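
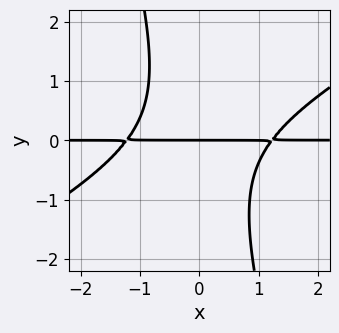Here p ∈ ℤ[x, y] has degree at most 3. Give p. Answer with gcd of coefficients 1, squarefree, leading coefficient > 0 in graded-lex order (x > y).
deg p = 3. The shape is more complex than any degree-2 curve.
From the visible intercepts: the visible x-axis segment lies entirely on the curve; one y-axis crossing is at y = 0.
The integer polynomial consistent with all of this is the stated p.

2*x^2*y - 3*x*y^2 - y^3 - 3*y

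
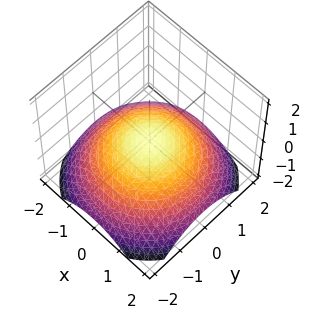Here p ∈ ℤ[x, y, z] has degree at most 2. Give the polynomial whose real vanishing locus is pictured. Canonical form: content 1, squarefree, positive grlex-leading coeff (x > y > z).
x^2 + y^2 + 3*z

1. The degree is 2 — a single bowl opening along one axis; a quadric.
2. Symmetries: rotational symmetry about the z-axis ⇒ p depends on x, y only through x² + y².
3. Reading off the gridlines: it crosses the x-axis at the gridline x = 0; one z-axis crossing is at z = 0; it meets the y-axis at y = 0 (among the integer gridlines); a circular section at z = -1 has radius between 1 and 2.
4. Assembling these constraints gives the stated polynomial.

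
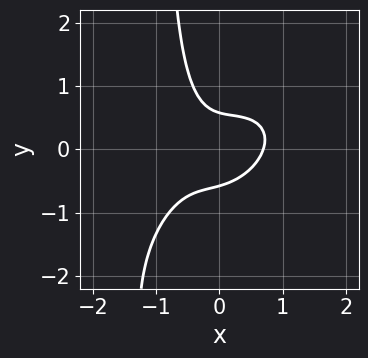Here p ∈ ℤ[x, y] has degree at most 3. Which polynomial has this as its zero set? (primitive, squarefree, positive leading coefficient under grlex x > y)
3*x^3 - 3*x^2*y + 3*x*y^2 + 3*y^2 - 1

1. Degree: a generic line meets the curve in up to 3 points, so deg p = 3.
2. Matching integer coefficients to the picture gives p.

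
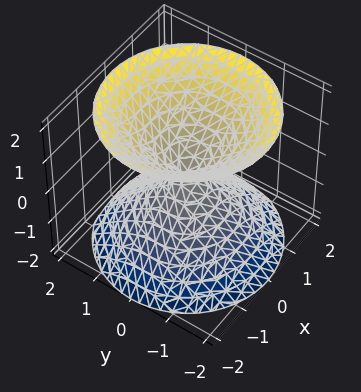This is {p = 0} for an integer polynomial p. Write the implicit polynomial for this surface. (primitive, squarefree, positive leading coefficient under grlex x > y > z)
x^2 + y^2 - z^2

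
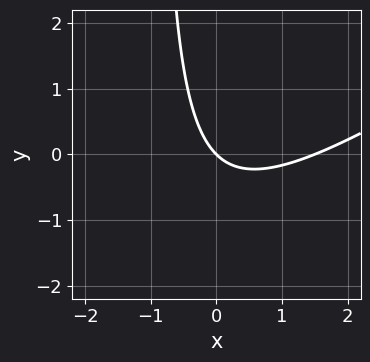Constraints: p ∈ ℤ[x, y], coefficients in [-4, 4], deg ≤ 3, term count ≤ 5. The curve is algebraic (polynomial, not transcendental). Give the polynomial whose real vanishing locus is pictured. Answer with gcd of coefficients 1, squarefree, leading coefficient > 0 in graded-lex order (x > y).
2*x^2 - 3*x*y - 3*x - 3*y

(a) Degree: a generic line meets the curve in up to 2 points, so deg p = 2.
(b) From the visible intercepts: one y-axis crossing is at y = 0; one x-axis crossing is at x = 0.
(c) Fitting integer coefficients to these (and the overall shape) gives p.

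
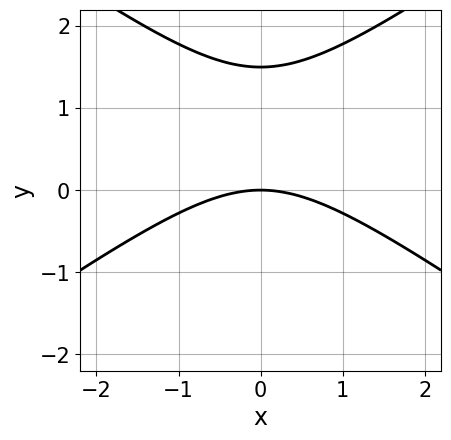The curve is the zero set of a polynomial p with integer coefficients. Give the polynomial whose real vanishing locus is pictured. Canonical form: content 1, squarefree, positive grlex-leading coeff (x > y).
x^2 - 2*y^2 + 3*y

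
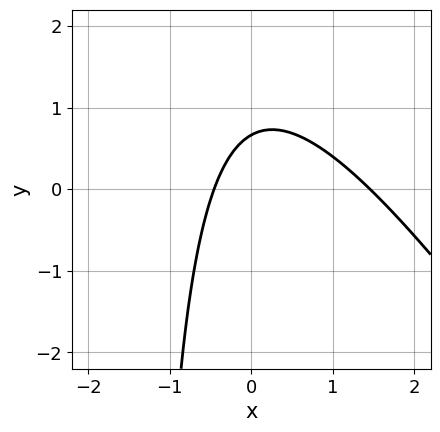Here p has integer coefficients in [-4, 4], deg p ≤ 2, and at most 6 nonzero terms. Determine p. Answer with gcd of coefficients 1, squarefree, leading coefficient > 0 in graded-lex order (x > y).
3*x^2 + 2*x*y - 3*x + 3*y - 2

1. deg p = 2.
2. Putting this together gives p.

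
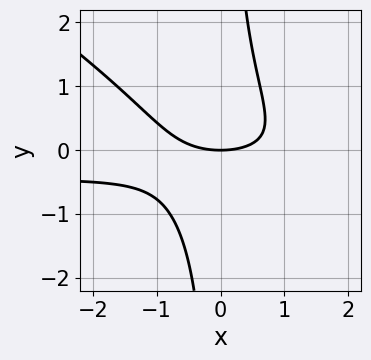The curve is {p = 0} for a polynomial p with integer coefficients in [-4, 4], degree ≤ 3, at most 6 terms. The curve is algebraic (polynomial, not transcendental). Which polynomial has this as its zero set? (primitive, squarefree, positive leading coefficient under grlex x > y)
1. Degree: no degree-2 curve has this shape, so deg p = 3.
2. Against the integer gridlines: one y-axis crossing is at y = 0; it crosses the x-axis at the gridline x = 0.
3. The integer polynomial consistent with all of this is the stated p.

2*x^2*y + 3*x*y^2 + x^2 - 3*y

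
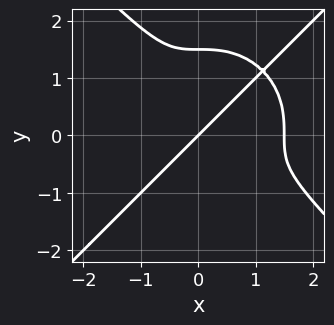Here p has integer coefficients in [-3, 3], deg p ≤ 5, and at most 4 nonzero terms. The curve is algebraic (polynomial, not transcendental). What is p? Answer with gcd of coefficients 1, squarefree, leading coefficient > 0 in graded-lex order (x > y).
deg p = 4.
Against the integer gridlines: it meets the y-axis at y = 0 (among the integer gridlines); it meets the x-axis at x = 0 (among the integer gridlines).
Fitting integer coefficients to these (and the overall shape) gives p.

2*x^4 - 2*y^4 - 3*x^3 + 3*y^3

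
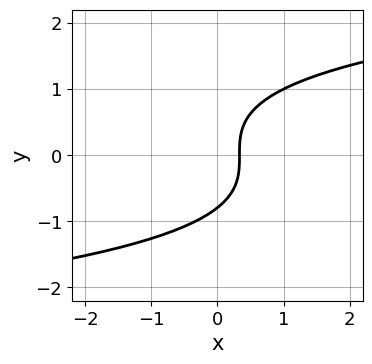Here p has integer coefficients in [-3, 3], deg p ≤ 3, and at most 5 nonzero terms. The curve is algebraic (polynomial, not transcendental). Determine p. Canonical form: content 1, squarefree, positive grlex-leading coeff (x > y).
2*y^3 - 3*x + 1

(a) Degree: no degree-2 curve has this shape, so deg p = 3.
(b) The integer polynomial consistent with all of this is the stated p.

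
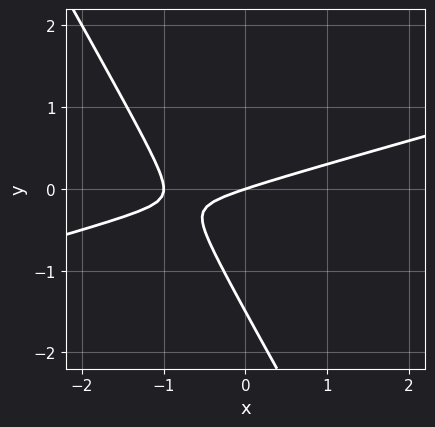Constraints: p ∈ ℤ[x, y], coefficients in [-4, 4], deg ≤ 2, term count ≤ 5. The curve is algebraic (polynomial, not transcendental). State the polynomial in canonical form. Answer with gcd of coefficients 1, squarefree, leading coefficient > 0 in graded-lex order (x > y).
x^2 - 3*x*y - 2*y^2 + x - 3*y

1. Degree: no degree-1 curve has this shape, so deg p = 2.
2. Observable constraints: it crosses the y-axis at the gridline y = 0; the x-axis gridline crossings are at x ∈ {-1, 0}.
3. Together with the visible shape, these determine p as stated.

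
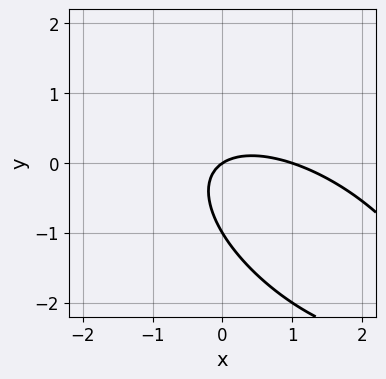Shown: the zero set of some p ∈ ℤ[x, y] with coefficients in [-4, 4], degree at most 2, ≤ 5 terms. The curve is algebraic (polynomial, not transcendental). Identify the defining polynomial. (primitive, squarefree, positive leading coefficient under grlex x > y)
1. deg p = 2. The shape is more complex than any degree-1 curve.
2. Observable constraints: among the integer gridlines, it crosses the x-axis at x ∈ {0, 1}; among the integer gridlines, it crosses the y-axis at y ∈ {-1, 0}.
3. Assembling these constraints gives the stated polynomial.

2*x^2 + 3*x*y + 3*y^2 - 2*x + 3*y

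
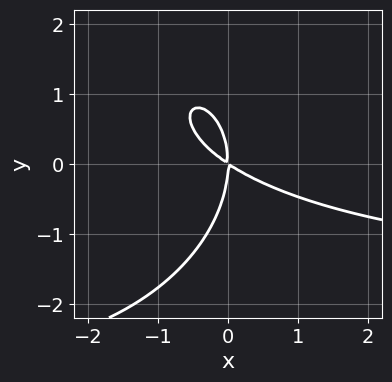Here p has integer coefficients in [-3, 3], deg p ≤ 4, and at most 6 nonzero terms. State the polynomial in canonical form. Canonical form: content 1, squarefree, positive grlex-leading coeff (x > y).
x^2*y + y^3 + 2*x^2 + 3*x*y

(a) deg p = 3.
(b) Checking where it meets the axes: one x-axis crossing is at x = 0; it crosses the y-axis at the gridline y = 0.
(c) Solving for integer coefficients yields p as stated.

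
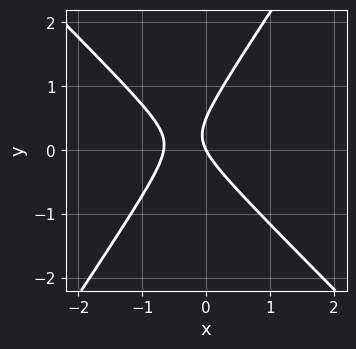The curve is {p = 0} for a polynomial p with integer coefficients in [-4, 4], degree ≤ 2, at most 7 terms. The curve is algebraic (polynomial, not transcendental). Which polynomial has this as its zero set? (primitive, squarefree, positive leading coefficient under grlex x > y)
3*x^2 + x*y - 2*y^2 + 2*x + y

First, the degree is 2 — a generic line meets the curve in up to 2 points.
Then, observable constraints: it crosses the y-axis at the gridline y = 0; one x-axis crossing is at x = 0.
Finally, solving for integer coefficients yields p as stated.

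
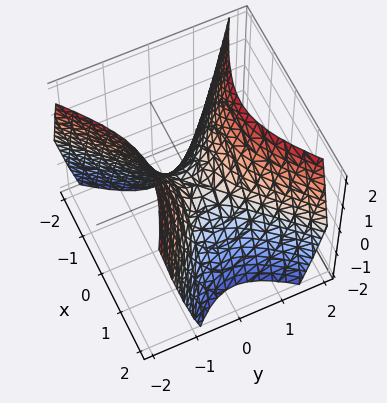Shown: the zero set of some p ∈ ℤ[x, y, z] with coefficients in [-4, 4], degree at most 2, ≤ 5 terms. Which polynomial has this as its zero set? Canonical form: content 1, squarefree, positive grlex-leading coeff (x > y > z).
1. Degree: a generic line meets the surface in up to 2 points, so deg p = 2.
2. Observable constraints: it crosses the y-axis at the gridline y = 0; it crosses the x-axis at the gridline x = 0.
3. Assembling these constraints gives the stated polynomial.

2*x^2 + x*y - 3*y^2 + 2*z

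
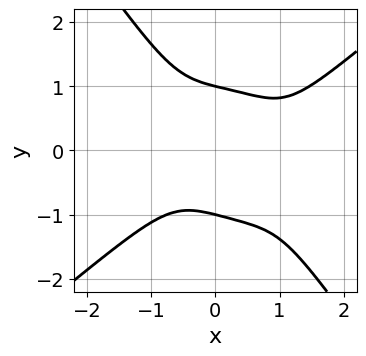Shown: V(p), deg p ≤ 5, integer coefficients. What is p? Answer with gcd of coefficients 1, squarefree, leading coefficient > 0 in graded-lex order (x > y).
x^4 - x*y^3 - y^4 - x^3 + 1

Degree: no degree-3 curve has this shape, so deg p = 4.
Reading off the gridlines: among the integer gridlines, it crosses the y-axis at y ∈ {-1, 1}; no x-intercept at any integer in the box.
Solving for integer coefficients yields p as stated.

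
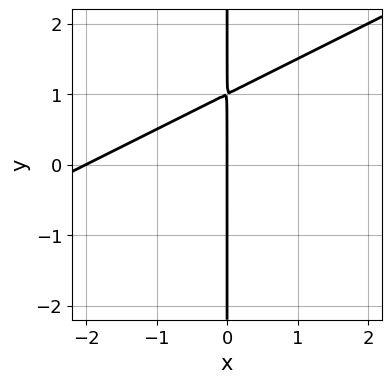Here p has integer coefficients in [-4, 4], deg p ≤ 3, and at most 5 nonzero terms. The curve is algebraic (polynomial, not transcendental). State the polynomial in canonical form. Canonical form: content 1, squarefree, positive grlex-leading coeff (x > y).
1. The degree is 2 — the shape is more complex than any degree-1 curve.
2. Observable constraints: the visible y-axis segment lies entirely on the curve; the x-axis gridline crossings are at x ∈ {-2, 0}.
3. Together with the visible shape, these determine p as stated.

x^2 - 2*x*y + 2*x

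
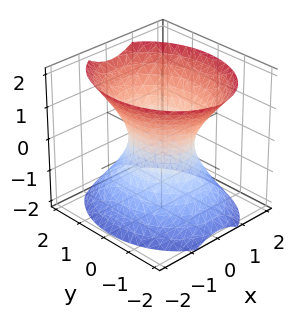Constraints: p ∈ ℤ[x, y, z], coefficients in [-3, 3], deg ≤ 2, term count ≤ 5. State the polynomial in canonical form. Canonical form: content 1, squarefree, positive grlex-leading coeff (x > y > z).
3*x^2 + 2*y^2 - 2*z^2 - 2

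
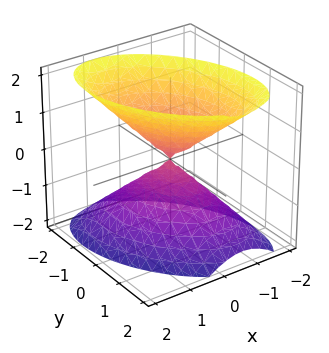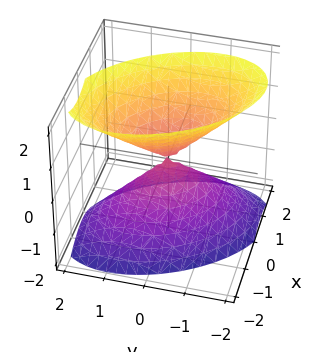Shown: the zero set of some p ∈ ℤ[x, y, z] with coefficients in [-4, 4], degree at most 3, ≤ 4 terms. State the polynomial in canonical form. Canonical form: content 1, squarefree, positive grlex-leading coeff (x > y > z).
3*x^2 + 2*x*y + 2*y^2 - 2*z^2

1. I count 2 distinct pieces. Treating them together as one polynomial.
2. Degree: the shape is more complex than any degree-1 surface, so deg p = 2.
3. From the visible intercepts: it crosses the x-axis at the gridline x = 0; one z-axis crossing is at z = 0.
4. These observations pin down the coefficients.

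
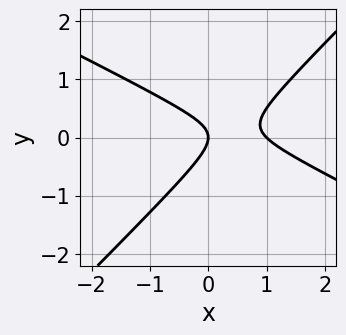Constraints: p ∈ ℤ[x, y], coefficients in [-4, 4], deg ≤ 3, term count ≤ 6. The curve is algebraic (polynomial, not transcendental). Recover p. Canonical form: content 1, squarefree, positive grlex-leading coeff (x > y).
x^2 + x*y - 2*y^2 - x

First, the degree is 2 — the shape is more complex than any degree-1 curve.
Next, from the axis intercepts and sections: it crosses the y-axis at the gridline y = 0; the x-axis gridline crossings are at x ∈ {0, 1}.
Finally, solving for integer coefficients yields p as stated.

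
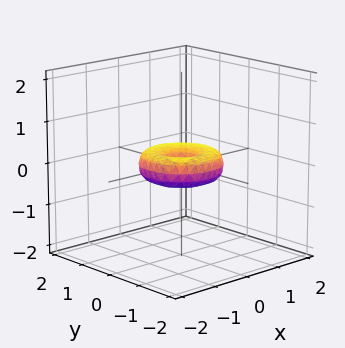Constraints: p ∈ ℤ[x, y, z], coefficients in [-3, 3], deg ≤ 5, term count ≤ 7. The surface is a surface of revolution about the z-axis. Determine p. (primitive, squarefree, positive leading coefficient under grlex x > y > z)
x^4 + 2*x^2*y^2 + y^4 - x^2 - y^2 + 2*z^2

(a) deg p = 4.
(b) By symmetry, the z-axis is an axis of rotation, so x and y enter only as x² + y².
(c) Checking where it meets the axes: a circular section at z = 0 has radius exactly 1; it crosses the z-axis at the gridline z = 0; the x-axis gridline crossings are at x ∈ {-1, 0, 1}.
(d) Putting this together gives p.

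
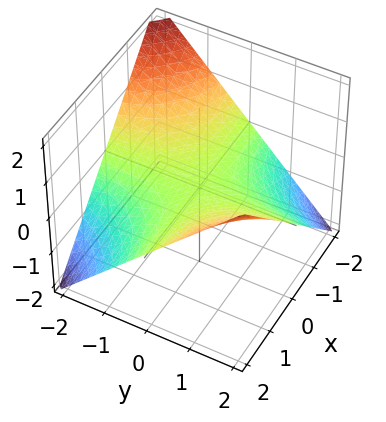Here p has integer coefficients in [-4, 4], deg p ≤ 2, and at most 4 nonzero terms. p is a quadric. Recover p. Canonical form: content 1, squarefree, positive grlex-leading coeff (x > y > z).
x*y - 2*z

1. deg p = 2. A saddle surface; a quadric.
2. Reading off the gridlines: every point of the y-axis in the box is on the surface; the visible x-axis segment lies entirely on the surface; it meets the z-axis at z = 0 (among the integer gridlines).
3. Solving for integer coefficients yields p as stated.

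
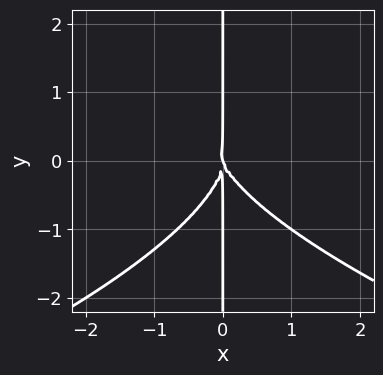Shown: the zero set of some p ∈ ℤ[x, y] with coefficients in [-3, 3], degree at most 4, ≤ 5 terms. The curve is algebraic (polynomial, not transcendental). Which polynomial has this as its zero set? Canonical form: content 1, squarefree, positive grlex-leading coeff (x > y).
2*x*y^3 + 3*x^3 + x^2*y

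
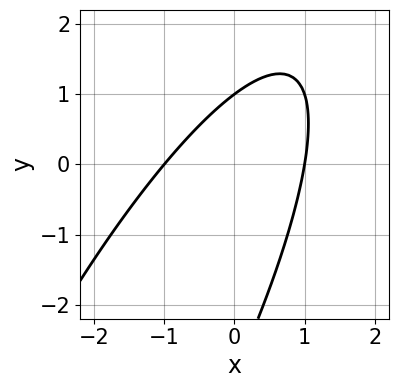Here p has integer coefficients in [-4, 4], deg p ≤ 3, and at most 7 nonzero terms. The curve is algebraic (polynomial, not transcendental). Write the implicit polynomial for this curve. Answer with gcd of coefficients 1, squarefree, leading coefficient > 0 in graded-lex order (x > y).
3*x^2 - 3*x*y + y^2 + 2*y - 3

1. Degree: no degree-1 curve has this shape, so deg p = 2.
2. From the axis intercepts and sections: among the integer gridlines, it crosses the x-axis at x ∈ {-1, 1}; it crosses the y-axis at the gridline y = 1.
3. The integer polynomial consistent with all of this is the stated p.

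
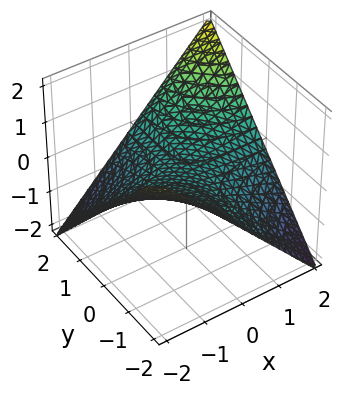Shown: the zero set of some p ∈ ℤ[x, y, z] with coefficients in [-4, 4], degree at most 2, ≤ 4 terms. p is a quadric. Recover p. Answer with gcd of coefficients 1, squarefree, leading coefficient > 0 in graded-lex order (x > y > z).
(a) The degree is 2 — a hyperbolic paraboloid; a quadric.
(b) Checking where it meets the axes: one z-axis crossing is at z = 0; the visible x-axis segment lies entirely on the surface; every point of the y-axis in the box is on the surface.
(c) Together with the visible shape, these determine p as stated.

x*y - 2*z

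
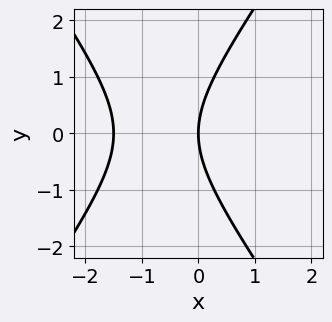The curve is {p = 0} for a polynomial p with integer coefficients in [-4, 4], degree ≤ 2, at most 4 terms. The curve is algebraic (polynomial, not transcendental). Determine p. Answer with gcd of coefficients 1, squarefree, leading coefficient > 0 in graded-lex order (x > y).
Degree: the shape is more complex than any degree-1 curve, so deg p = 2.
Symmetries: it's symmetric under y → −y, forcing even powers of y.
From the visible intercepts: one y-axis crossing is at y = 0; one x-axis crossing is at x = 0.
The integer polynomial consistent with all of this is the stated p.

2*x^2 - y^2 + 3*x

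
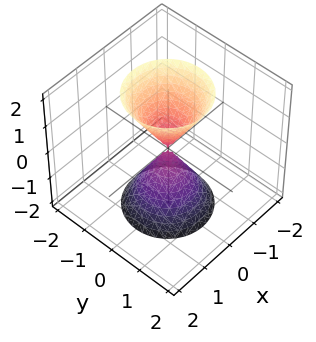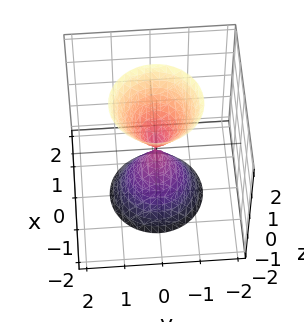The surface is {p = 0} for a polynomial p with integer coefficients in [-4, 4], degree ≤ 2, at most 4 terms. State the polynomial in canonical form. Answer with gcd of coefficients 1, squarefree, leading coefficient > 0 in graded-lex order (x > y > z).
First, I count 2 distinct pieces.
Next, deg p = 2.
Next, symmetry: every cross-section ⟂ z is a circle, so x, y appear only via x² + y²; it's symmetric under z → −z, forcing even powers of z.
Then, against the integer gridlines: it meets the y-axis at y = 0 (among the integer gridlines); a circular section at z = -2 has radius between 1 and 2.
Finally, putting this together gives p.

3*x^2 + 3*y^2 - z^2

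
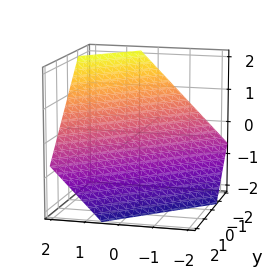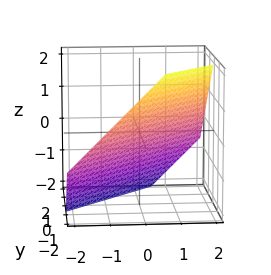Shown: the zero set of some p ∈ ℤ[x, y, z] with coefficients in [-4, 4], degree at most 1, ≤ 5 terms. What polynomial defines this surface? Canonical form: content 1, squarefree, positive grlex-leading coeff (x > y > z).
Degree: the surface is flat (a plane), so deg p = 1.
Solving for integer coefficients yields p as stated.

3*x - 3*y - 3*z - 2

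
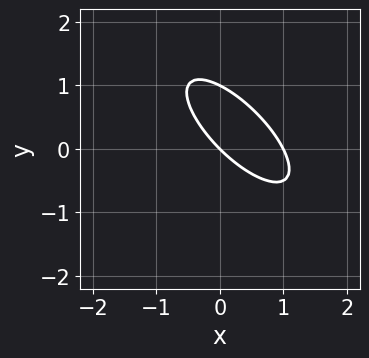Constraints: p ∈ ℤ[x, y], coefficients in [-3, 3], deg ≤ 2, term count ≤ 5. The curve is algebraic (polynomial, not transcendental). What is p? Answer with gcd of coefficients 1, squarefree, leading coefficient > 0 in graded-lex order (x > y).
2*x^2 + 3*x*y + 2*y^2 - 2*x - 2*y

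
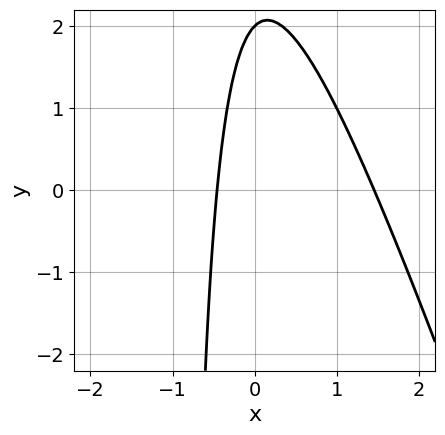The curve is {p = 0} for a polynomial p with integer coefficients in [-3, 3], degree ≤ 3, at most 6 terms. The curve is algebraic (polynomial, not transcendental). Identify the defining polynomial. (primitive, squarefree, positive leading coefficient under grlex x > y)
1. Degree: no degree-1 curve has this shape, so deg p = 2.
2. Observable constraints: one y-axis crossing is at y = 2.
3. The integer polynomial consistent with all of this is the stated p.

3*x^2 + x*y - 3*x + y - 2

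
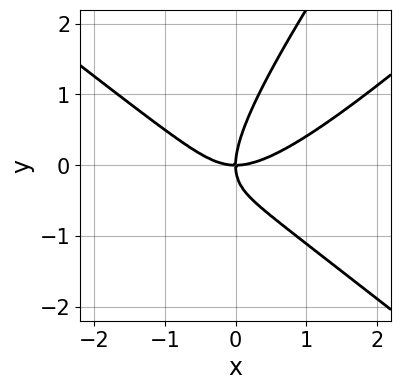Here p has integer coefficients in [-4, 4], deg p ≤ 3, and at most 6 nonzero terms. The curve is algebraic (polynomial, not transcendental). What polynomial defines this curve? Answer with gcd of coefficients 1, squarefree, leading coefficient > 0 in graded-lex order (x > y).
(a) Degree: a generic line meets the curve in up to 3 points, so deg p = 3.
(b) Checking where it meets the axes: one y-axis crossing is at y = 0; it crosses the x-axis at the gridline x = 0.
(c) These observations pin down the coefficients.

2*x^3 - x^2*y - 3*x*y^2 + 2*y^3 - 3*x*y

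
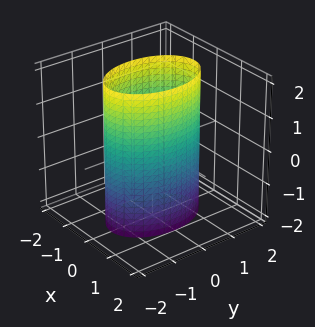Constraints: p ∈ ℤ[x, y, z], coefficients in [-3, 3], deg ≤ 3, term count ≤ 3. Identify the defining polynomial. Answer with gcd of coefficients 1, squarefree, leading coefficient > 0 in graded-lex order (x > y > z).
2*x^2 + y^2 - 2

Degree: a cylinder; a quadric, so deg p = 2.
Symmetries: the y ↦ −y reflection is a symmetry, so y appears only in even powers; the z ↦ −z reflection is a symmetry, so z appears only in even powers; the x ↦ −x reflection is a symmetry, so x appears only in even powers.
Observable constraints: among the integer gridlines, it crosses the x-axis at x ∈ {-1, 1}; no z-intercept at any integer in the box.
Assembling these constraints gives the stated polynomial.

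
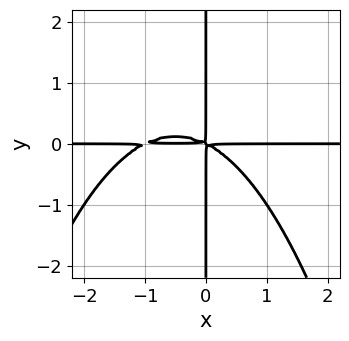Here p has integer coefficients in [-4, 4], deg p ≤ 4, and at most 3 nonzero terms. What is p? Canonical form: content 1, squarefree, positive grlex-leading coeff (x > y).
x^3*y + x^2*y + 2*x*y^2

The degree is 4 — a generic line meets the curve in up to 4 points.
Against the integer gridlines: every point of the y-axis in the box is on the curve; the visible x-axis segment lies entirely on the curve.
Fitting integer coefficients to these (and the overall shape) gives p.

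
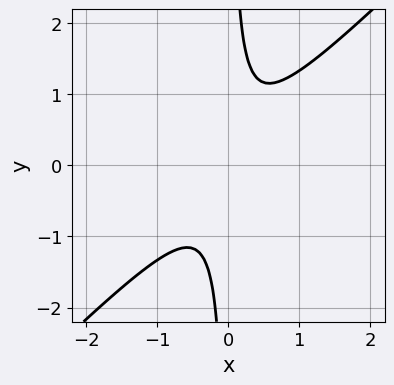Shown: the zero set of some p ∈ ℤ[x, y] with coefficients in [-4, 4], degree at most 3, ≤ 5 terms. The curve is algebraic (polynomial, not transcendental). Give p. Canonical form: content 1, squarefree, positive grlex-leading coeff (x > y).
3*x^2 - 3*x*y + 1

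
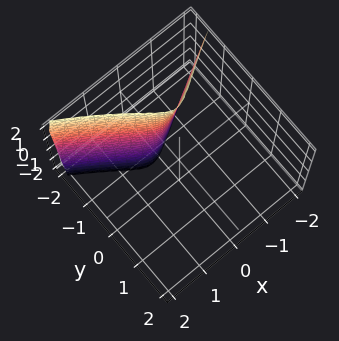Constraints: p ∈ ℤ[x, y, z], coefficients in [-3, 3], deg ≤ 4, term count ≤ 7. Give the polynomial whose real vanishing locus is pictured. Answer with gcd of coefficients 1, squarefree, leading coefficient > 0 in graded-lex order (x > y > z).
First, degree: a generic line meets the surface in up to 3 points, so deg p = 3.
Next, observable constraints: the surface avoids every integer x-axis point in the box; the surface avoids every integer z-axis point in the box.
Finally, solving for integer coefficients yields p as stated.

2*y^3 + 3*x^2 - x*y + x*z + 1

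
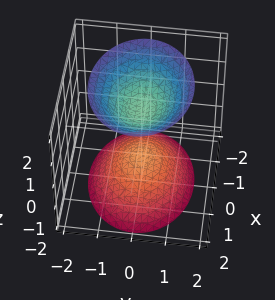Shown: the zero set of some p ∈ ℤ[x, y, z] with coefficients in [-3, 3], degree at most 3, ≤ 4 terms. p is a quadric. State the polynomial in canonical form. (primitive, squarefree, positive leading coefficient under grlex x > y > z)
The picture has 2 separate pieces. Treating them together as one polynomial.
Degree: two separate bowl-shaped sheets opening away from each other; a quadric, so deg p = 2.
Symmetries: mirror symmetry x ↦ −x ⇒ only even powers of x; it's symmetric under y → −y, forcing even powers of y; it's symmetric under z → −z, forcing even powers of z.
Observable constraints: the z-axis gridline crossings are at z ∈ {-1, 1}; it misses every integer gridline on the x-axis; it misses every integer gridline on the y-axis.
Putting this together gives p.

2*x^2 + 3*y^2 - 2*z^2 + 2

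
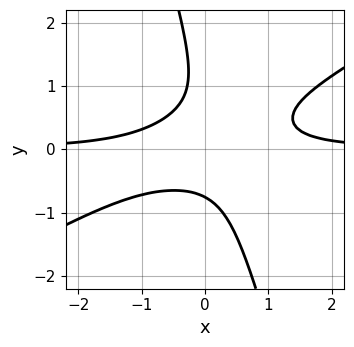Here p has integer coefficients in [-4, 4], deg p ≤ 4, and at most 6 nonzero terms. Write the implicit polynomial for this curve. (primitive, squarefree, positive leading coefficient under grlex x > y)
deg p = 3. The shape is more complex than any degree-2 curve.
From the visible intercepts: no x-intercept at any integer in the box.
The integer polynomial consistent with all of this is the stated p.

2*x^2*y - 3*x*y^2 - y^3 + y^2 - 1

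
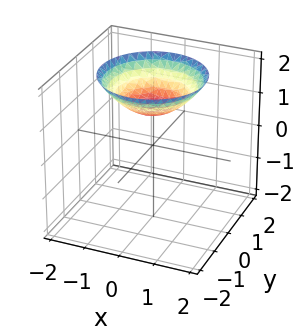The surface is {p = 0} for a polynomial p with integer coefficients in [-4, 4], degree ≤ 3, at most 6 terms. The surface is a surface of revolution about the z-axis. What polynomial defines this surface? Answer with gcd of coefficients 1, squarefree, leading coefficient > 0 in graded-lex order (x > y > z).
x^2 + y^2 - 2*z + 2

(a) deg p = 2.
(b) Symmetries: rotational symmetry about the z-axis ⇒ p depends on x, y only through x² + y².
(c) Checking where it meets the axes: no y-intercept at any integer in the box; it crosses the z-axis at the gridline z = 1; a circular section at z = 2 has radius between 1 and 2.
(d) Together with the visible shape, these determine p as stated.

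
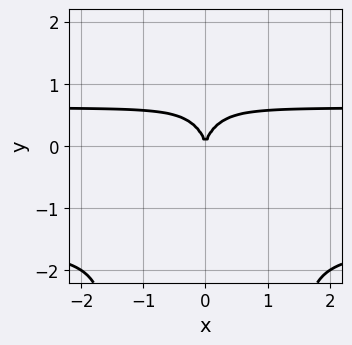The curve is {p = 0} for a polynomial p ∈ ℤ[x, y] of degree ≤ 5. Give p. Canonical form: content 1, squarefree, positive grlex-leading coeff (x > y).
deg p = 4. The shape is more complex than any degree-3 curve.
Symmetries: the x ↦ −x reflection is a symmetry, so x appears only in even powers.
From the axis intercepts and sections: it meets the y-axis at y = 0 (among the integer gridlines); it meets the x-axis at x = 0 (among the integer gridlines).
Putting this together gives p.

2*x^2*y^2 + 2*x^2*y + y^3 - 2*x^2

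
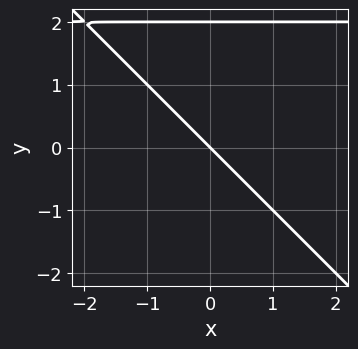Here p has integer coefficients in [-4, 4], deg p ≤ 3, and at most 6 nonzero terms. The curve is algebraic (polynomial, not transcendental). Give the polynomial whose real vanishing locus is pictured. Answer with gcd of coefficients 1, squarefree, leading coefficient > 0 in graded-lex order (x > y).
The degree is 2 — no degree-1 curve has this shape.
From the axis intercepts and sections: among the integer gridlines, it crosses the y-axis at y ∈ {0, 2}; it crosses the x-axis at the gridline x = 0.
Putting this together gives p.

x*y + y^2 - 2*x - 2*y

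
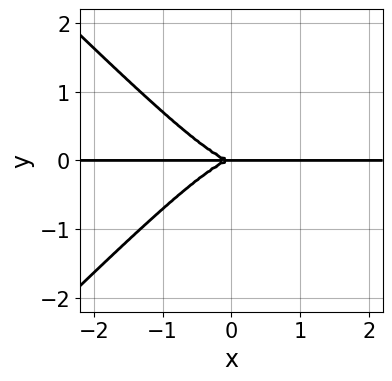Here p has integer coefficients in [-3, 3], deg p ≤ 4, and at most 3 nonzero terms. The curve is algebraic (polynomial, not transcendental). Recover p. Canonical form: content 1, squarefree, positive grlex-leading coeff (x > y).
x^3*y - x*y^3 + y^3

1. The degree is 4 — a generic line meets the curve in up to 4 points.
2. From the axis intercepts and sections: one y-axis crossing is at y = 0; the visible x-axis segment lies entirely on the curve.
3. These observations pin down the coefficients.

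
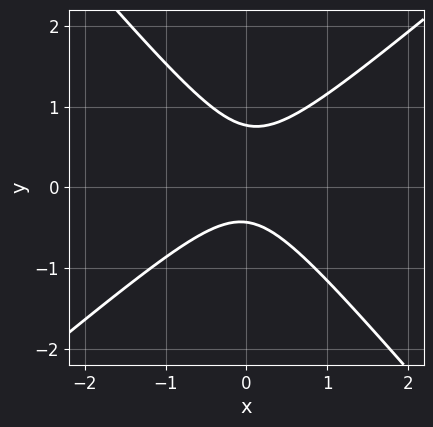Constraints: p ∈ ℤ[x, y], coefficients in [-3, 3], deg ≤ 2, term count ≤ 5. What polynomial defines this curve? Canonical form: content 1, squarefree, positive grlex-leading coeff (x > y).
(a) The degree is 2 — the shape is more complex than any degree-1 curve.
(b) Checking where it meets the axes: the curve avoids every integer x-axis point in the box.
(c) The integer polynomial consistent with all of this is the stated p.

3*x^2 - x*y - 3*y^2 + y + 1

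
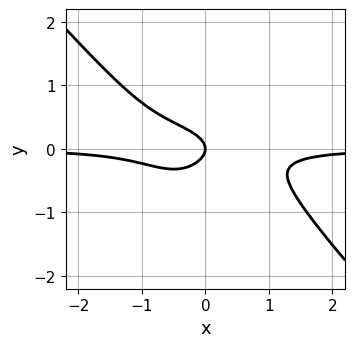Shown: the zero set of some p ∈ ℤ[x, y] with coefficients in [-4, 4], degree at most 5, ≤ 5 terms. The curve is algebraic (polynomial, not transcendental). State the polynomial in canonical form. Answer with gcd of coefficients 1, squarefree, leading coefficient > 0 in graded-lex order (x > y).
deg p = 4. No degree-3 curve has this shape.
From the axis intercepts and sections: it meets the y-axis at y = 0 (among the integer gridlines); it crosses the x-axis at the gridline x = 0.
Putting this together gives p.

3*x^3*y + 3*x^2*y^2 + 3*y^2 + x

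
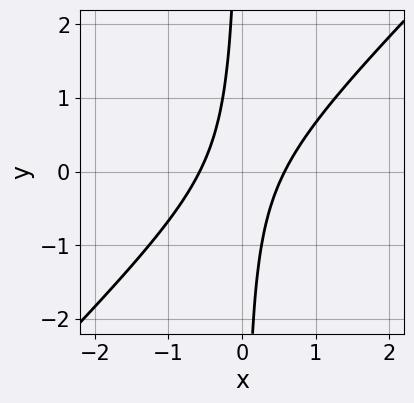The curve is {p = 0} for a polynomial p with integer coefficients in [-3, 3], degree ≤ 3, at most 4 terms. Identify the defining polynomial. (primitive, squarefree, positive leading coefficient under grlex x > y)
3*x^2 - 3*x*y - 1

First, degree: a generic line meets the curve in up to 2 points, so deg p = 2.
Next, reading off the gridlines: it misses every integer gridline on the y-axis.
Finally, solving for integer coefficients yields p as stated.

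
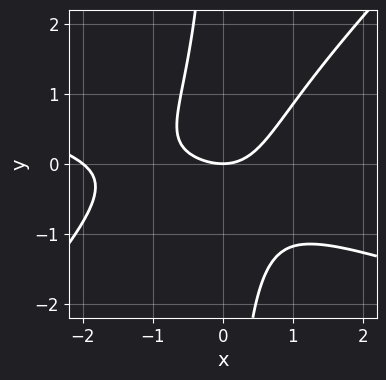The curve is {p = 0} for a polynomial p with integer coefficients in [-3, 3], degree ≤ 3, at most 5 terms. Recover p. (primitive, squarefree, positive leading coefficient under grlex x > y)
x^3 + 2*x^2*y - 3*x*y^2 + 2*x^2 - 3*y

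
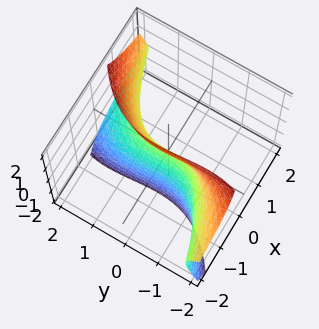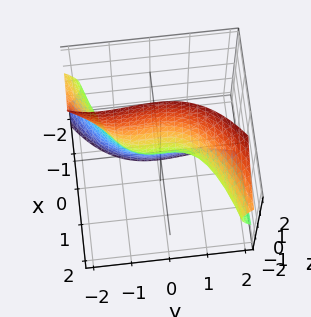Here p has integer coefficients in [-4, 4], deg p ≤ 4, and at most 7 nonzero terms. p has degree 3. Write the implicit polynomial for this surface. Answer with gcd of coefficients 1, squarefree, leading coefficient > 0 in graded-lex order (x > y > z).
(a) deg p = 3. A generic line meets the surface in up to 3 points.
(b) From the axis intercepts and sections: it meets the x-axis at x = 0 (among the integer gridlines); one y-axis crossing is at y = 0; one z-axis crossing is at z = 0.
(c) Solving for integer coefficients yields p as stated.

3*x*z^2 - y^3 - y^2*z + 2*z^2 + 3*x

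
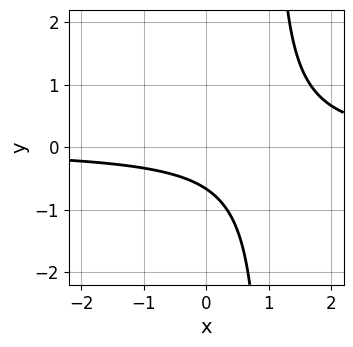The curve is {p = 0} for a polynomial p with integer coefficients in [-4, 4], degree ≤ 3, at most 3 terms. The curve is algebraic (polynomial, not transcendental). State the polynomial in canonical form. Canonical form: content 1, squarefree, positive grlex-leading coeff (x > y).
(a) deg p = 2. No degree-1 curve has this shape.
(b) From the axis intercepts and sections: the curve avoids every integer x-axis point in the box.
(c) The integer polynomial consistent with all of this is the stated p.

3*x*y - 3*y - 2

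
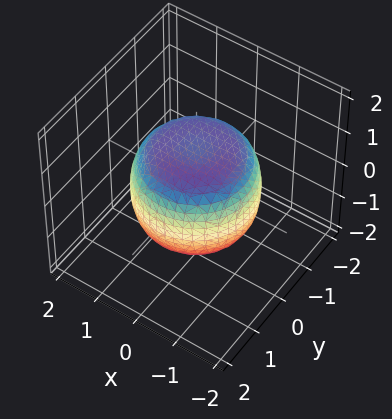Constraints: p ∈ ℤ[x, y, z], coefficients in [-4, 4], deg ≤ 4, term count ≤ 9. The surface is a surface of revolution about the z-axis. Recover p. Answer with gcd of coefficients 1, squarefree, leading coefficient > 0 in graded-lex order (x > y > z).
2*x^4 + 4*x^2*y^2 + 2*y^4 - 2*x^2 - 2*y^2 + 3*z^2 - 3

The degree is 4 — a generic line meets the surface in up to 4 points.
Symmetry: the surface is invariant under rotation about z: p = q(x² + y², z).
From the visible intercepts: among the integer gridlines, it crosses the z-axis at z ∈ {-1, 1}; a circular section at z = -1 has radius exactly 1.
These observations pin down the coefficients.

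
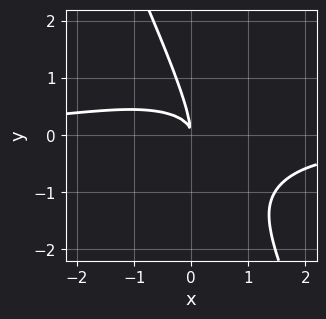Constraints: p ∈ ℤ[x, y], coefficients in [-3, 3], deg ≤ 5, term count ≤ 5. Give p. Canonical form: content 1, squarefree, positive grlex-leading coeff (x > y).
1. The degree is 4 — no degree-3 curve has this shape.
2. Solving for integer coefficients yields p as stated.

x^3*y + 2*x*y^3 + y^4 + 2*x*y^2 + x^2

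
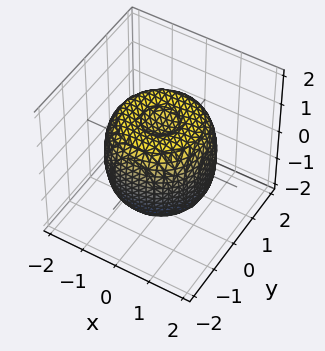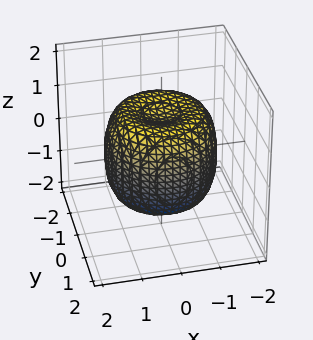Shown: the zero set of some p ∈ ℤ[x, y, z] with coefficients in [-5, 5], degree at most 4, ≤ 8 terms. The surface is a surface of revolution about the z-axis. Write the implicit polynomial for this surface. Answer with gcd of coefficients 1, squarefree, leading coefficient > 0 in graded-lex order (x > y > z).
First, degree: a generic line meets the surface in up to 4 points, so deg p = 4.
Then, by symmetry, every cross-section ⟂ z is a circle, so x, y appear only via x² + y².
Next, observable constraints: a circular section at z = 1 has radius between 1 and 2; among the integer gridlines, it crosses the z-axis at z ∈ {-1, 1}.
Finally, assembling these constraints gives the stated polynomial.

2*x^4 + 4*x^2*y^2 + 2*y^4 - 3*x^2 - 3*y^2 + 2*z^2 - 2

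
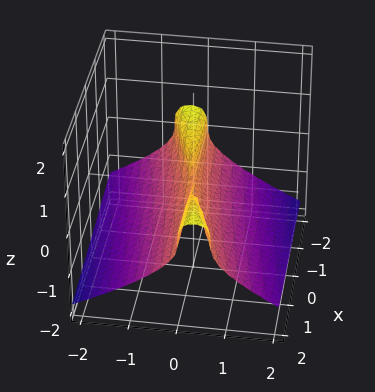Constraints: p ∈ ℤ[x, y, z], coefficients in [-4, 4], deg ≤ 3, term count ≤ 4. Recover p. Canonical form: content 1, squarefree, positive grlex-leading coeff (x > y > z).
1. deg p = 3. No degree-2 surface has this shape.
2. Against the integer gridlines: it meets the z-axis at z = 0 (among the integer gridlines); every point of the x-axis in the box is on the surface; one y-axis crossing is at y = 0.
3. Matching integer coefficients to the picture gives p.

3*z^3 - x*y + 3*y^2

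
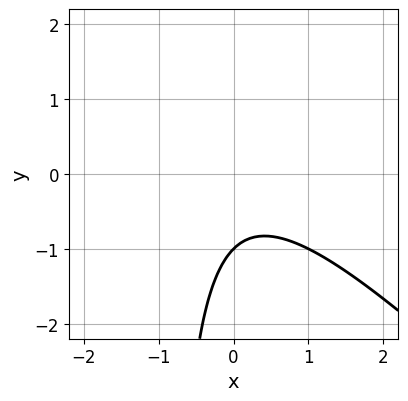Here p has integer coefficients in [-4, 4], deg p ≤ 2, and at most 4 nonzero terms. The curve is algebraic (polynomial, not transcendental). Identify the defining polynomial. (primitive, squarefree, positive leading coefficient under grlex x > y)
Degree: a generic line meets the curve in up to 2 points, so deg p = 2.
Reading off the gridlines: it crosses the y-axis at the gridline y = -1; the curve avoids every integer x-axis point in the box.
Together with the visible shape, these determine p as stated.

x^2 + x*y + y + 1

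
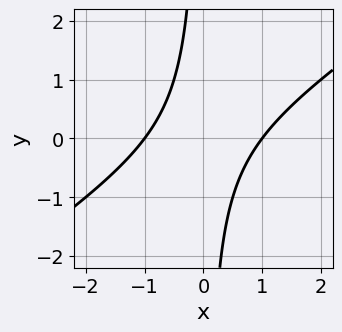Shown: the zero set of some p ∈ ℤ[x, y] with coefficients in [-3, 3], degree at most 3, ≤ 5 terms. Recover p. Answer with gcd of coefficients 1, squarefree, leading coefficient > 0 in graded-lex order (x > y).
(a) deg p = 2.
(b) Reading off the gridlines: it misses every integer gridline on the y-axis; among the integer gridlines, it crosses the x-axis at x ∈ {-1, 1}.
(c) These observations pin down the coefficients.

2*x^2 - 3*x*y - 2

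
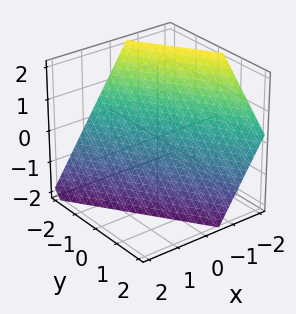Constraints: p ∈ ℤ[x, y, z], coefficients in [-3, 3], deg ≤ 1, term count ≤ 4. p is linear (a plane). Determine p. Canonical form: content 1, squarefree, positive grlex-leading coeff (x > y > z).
First, degree: every cross-section is a straight line — this is a plane, so deg p = 1.
Then, reading off the gridlines: it crosses the z-axis at the gridline z = -1; it crosses the y-axis at the gridline y = -1.
Finally, these observations pin down the coefficients.

3*x + 2*y + 2*z + 2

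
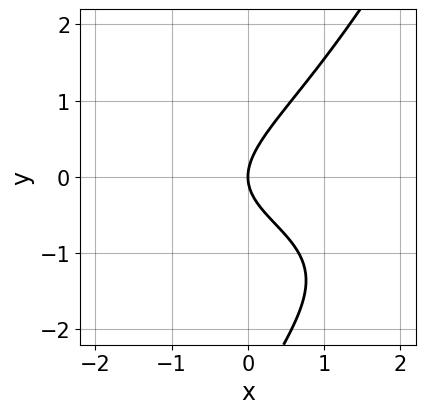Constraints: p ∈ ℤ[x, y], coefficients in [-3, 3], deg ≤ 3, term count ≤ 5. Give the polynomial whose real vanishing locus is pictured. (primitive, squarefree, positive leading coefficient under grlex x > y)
1. deg p = 3.
2. Reading off the gridlines: one y-axis crossing is at y = 0; it meets the x-axis at x = 0 (among the integer gridlines).
3. Assembling these constraints gives the stated polynomial.

2*x*y^2 - y^3 + 2*x*y - 3*y^2 + 3*x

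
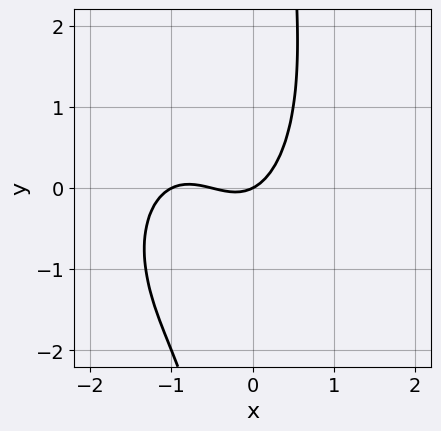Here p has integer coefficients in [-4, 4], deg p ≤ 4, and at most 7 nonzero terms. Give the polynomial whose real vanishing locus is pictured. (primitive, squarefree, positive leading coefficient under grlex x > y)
First, the degree is 3 — a generic line meets the curve in up to 3 points.
Then, checking where it meets the axes: among the integer gridlines, it crosses the x-axis at x ∈ {-1, 0}; it crosses the y-axis at the gridline y = 0.
Finally, the integer polynomial consistent with all of this is the stated p.

2*x^3 + x*y^2 + 3*x^2 + x - 2*y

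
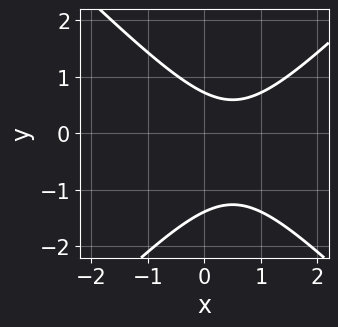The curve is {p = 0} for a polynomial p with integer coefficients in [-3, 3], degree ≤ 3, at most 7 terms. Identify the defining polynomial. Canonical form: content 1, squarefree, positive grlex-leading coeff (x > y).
3*x^2 - 3*y^2 - 3*x - 2*y + 3

(a) The degree is 2 — no degree-1 curve has this shape.
(b) Reading off the gridlines: the curve avoids every integer x-axis point in the box.
(c) Solving for integer coefficients yields p as stated.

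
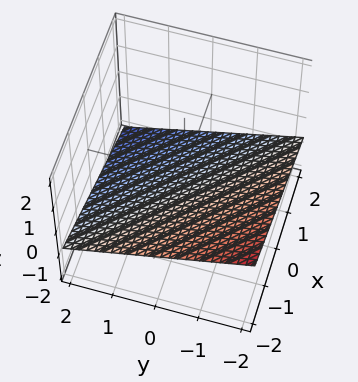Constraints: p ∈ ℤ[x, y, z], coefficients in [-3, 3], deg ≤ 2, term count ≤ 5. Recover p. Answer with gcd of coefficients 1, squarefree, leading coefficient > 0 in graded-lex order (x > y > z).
Degree: the surface is flat (a plane), so deg p = 1.
From the visible intercepts: one y-axis crossing is at y = -2; one x-axis crossing is at x = -2.
Putting this together gives p.

x + y + 3*z + 2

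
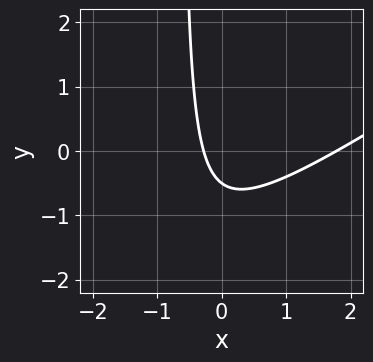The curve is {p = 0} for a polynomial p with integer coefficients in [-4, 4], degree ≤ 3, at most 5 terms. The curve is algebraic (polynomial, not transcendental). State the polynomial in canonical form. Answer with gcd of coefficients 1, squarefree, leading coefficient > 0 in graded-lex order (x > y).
1. deg p = 2. The shape is more complex than any degree-1 curve.
2. Solving for integer coefficients yields p as stated.

2*x^2 - 3*x*y - 3*x - 2*y - 1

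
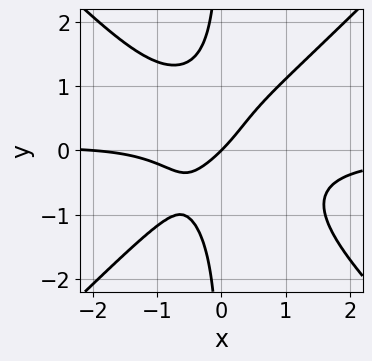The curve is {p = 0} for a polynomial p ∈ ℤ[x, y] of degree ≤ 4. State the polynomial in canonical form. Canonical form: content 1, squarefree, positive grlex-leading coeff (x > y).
3*x^3*y - 3*x*y^3 + x^2 + 2*x - 2*y

First, the degree is 4 — a generic line meets the curve in up to 4 points.
Next, checking where it meets the axes: one y-axis crossing is at y = 0; among the integer gridlines, it crosses the x-axis at x ∈ {-2, 0}.
Finally, the integer polynomial consistent with all of this is the stated p.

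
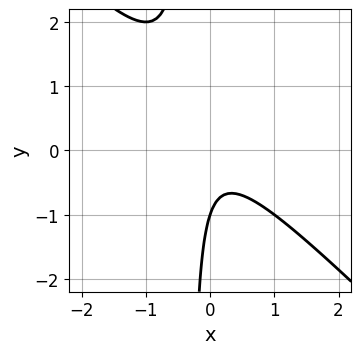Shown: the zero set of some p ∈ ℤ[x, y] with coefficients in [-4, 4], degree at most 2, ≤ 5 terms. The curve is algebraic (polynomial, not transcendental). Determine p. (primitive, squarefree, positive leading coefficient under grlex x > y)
(a) The degree is 2 — a generic line meets the curve in up to 2 points.
(b) Against the integer gridlines: it meets the y-axis at y = -1 (among the integer gridlines); it misses every integer gridline on the x-axis.
(c) Fitting integer coefficients to these (and the overall shape) gives p.

3*x^2 + 3*x*y + y + 1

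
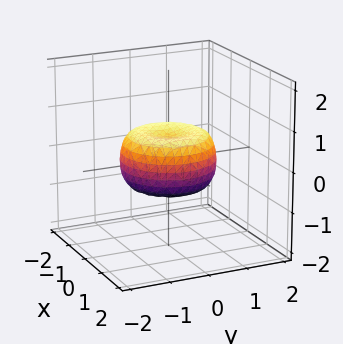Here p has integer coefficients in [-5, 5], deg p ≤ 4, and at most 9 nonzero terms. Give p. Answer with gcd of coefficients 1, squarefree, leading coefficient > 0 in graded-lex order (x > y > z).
The degree is 4 — a generic line meets the surface in up to 4 points.
By symmetry, every cross-section ⟂ z is a circle, so x, y appear only via x² + y².
From the visible intercepts: a circular section at z = 0 has radius between 1 and 2.
Putting this together gives p.

2*x^4 + 4*x^2*y^2 + 2*y^4 - 2*x^2 - 2*y^2 + 3*z^2 - 1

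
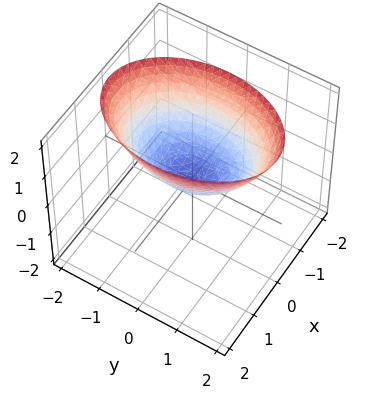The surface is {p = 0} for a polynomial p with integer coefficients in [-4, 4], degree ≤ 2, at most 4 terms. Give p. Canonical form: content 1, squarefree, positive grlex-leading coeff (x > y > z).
Degree: a single bowl opening along one axis; a quadric, so deg p = 2.
Symmetries: it's symmetric under y → −y, forcing even powers of y; it's symmetric under x → −x, forcing even powers of x.
Observable constraints: it meets the x-axis at x = 0 (among the integer gridlines); one y-axis crossing is at y = 0; one z-axis crossing is at z = 0.
Matching integer coefficients to the picture gives p.

2*x^2 + y^2 - 2*z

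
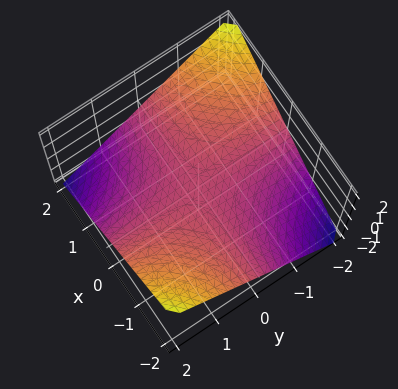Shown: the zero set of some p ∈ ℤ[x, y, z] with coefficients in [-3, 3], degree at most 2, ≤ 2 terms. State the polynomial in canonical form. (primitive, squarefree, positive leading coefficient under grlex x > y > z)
The degree is 2 — a hyperbolic paraboloid; a quadric.
From the visible intercepts: it meets the z-axis at z = 0 (among the integer gridlines); the visible x-axis segment lies entirely on the surface; every point of the y-axis in the box is on the surface.
Matching integer coefficients to the picture gives p.

x*y + 2*z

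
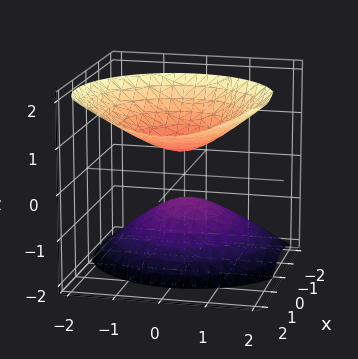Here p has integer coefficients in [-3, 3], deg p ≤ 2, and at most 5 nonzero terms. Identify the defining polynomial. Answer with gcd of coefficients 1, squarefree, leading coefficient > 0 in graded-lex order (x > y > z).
First, the picture has 2 separate pieces.
Then, the degree is 2 — the shape is more complex than any degree-1 surface.
Then, observable constraints: no y-intercept at any integer in the box; the surface avoids every integer x-axis point in the box.
Finally, together with the visible shape, these determine p as stated.

2*x^2 - 2*x*z + 2*y^2 - 2*z^2 + 1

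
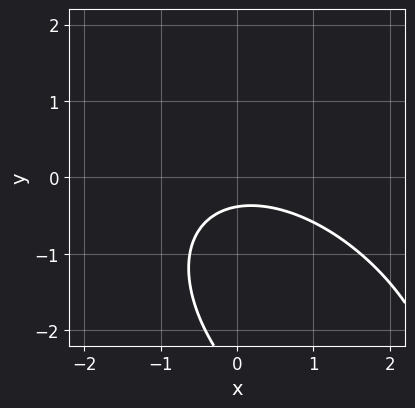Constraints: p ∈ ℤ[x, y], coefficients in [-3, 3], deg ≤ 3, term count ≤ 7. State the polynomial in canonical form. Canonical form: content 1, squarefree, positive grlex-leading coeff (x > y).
First, deg p = 2.
Then, observable constraints: the curve avoids every integer x-axis point in the box.
Finally, assembling these constraints gives the stated polynomial.

x^2 + x*y + y^2 + 3*y + 1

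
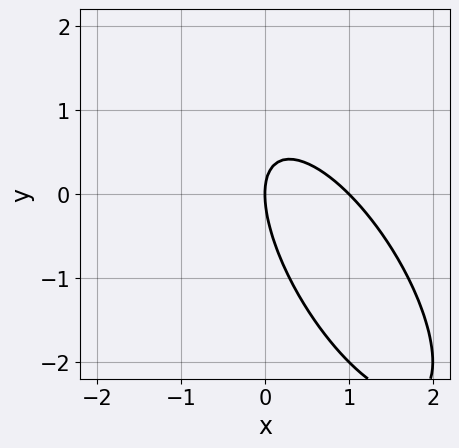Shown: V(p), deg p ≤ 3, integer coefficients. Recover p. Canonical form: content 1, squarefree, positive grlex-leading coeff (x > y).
1. The degree is 2 — the shape is more complex than any degree-1 curve.
2. Observable constraints: among the integer gridlines, it crosses the x-axis at x ∈ {0, 1}; it meets the y-axis at y = 0 (among the integer gridlines).
3. Putting this together gives p.

2*x^2 + 2*x*y + y^2 - 2*x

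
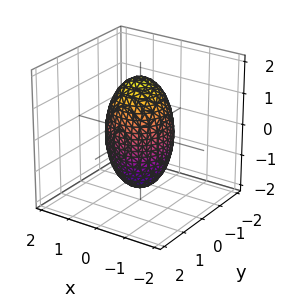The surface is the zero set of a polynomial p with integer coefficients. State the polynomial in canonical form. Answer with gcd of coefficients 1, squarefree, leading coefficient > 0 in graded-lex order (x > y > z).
First, deg p = 2. No degree-1 surface has this shape.
Next, symmetries: every cross-section ⟂ z is a circle, so x, y appear only via x² + y².
Next, checking where it meets the axes: among the integer gridlines, it crosses the y-axis at y ∈ {-1, 1}; a circular section at z = 1 has radius between 0 and 1; among the integer gridlines, it crosses the x-axis at x ∈ {-1, 1}.
Finally, assembling these constraints gives the stated polynomial.

3*x^2 + 3*y^2 + z^2 - 3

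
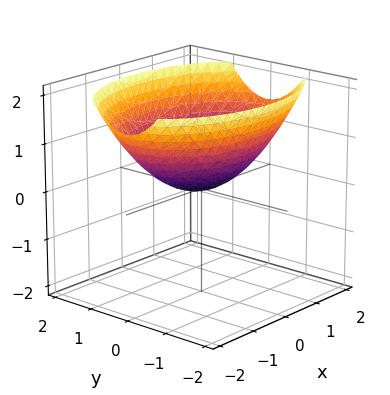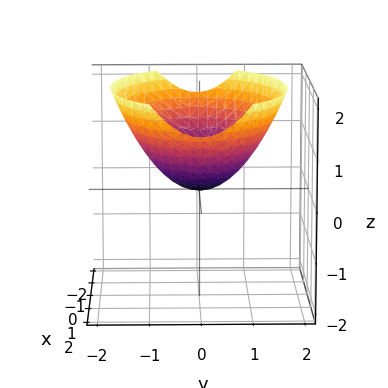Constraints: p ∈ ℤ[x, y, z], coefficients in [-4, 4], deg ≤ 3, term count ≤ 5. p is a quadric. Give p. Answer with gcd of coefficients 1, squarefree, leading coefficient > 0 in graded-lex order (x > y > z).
The degree is 2 — a single bowl opening along one axis; a quadric.
Symmetries: the y ↦ −y reflection is a symmetry, so y appears only in even powers; it's symmetric under x → −x, forcing even powers of x.
From the axis intercepts and sections: it crosses the x-axis at the gridline x = 0; one y-axis crossing is at y = 0; it meets the z-axis at z = 0 (among the integer gridlines).
Together with the visible shape, these determine p as stated.

x^2 + 2*y^2 - 3*z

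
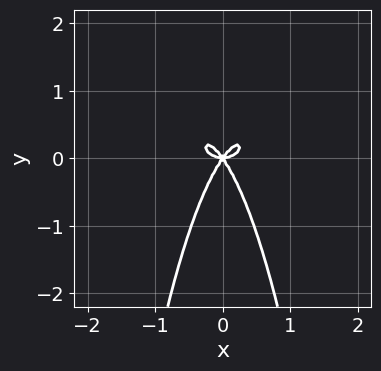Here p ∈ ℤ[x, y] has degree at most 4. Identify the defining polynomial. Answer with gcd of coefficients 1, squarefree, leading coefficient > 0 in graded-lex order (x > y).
First, degree: the shape is more complex than any degree-3 curve, so deg p = 4.
Then, symmetries: the x ↦ −x reflection is a symmetry, so x appears only in even powers.
Next, from the axis intercepts and sections: it crosses the y-axis at the gridline y = 0; it crosses the x-axis at the gridline x = 0.
Finally, together with the visible shape, these determine p as stated.

3*x^4 + 2*x^2*y^2 - 2*x^2*y + y^3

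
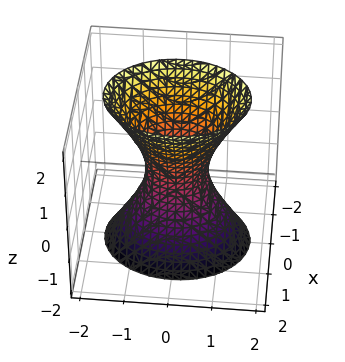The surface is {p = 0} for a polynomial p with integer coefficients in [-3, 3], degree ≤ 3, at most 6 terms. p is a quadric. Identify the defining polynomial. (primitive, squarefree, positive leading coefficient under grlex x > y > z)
3*x^2 + 2*y^2 - z^2 - 1

1. deg p = 2. One connected sheet with a waist; a quadric.
2. Symmetries: the z ↦ −z reflection is a symmetry, so z appears only in even powers; it's symmetric under y → −y, forcing even powers of y; it's symmetric under x → −x, forcing even powers of x.
3. Reading off the gridlines: no z-intercept at any integer in the box.
4. Together with the visible shape, these determine p as stated.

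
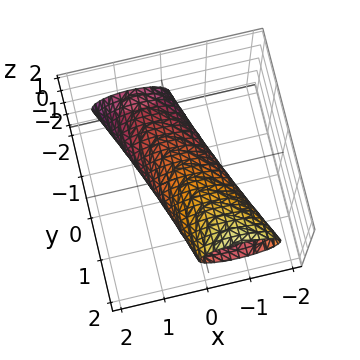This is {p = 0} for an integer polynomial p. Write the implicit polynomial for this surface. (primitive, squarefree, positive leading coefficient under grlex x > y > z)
The degree is 2 — no degree-1 surface has this shape.
Putting this together gives p.

3*x^2 + 2*x*y + y^2 - 3*y*z + 3*z^2 - 2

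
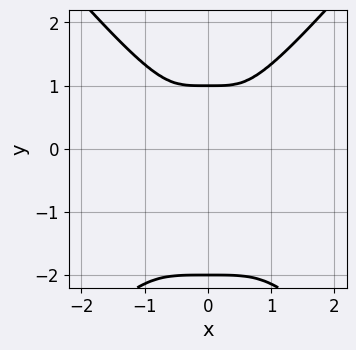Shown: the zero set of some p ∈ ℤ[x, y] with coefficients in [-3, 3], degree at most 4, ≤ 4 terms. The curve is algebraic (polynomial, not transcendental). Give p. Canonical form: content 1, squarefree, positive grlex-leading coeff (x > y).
2*x^4 - y^4 - y^3 + 2*y^2

(a) Degree: the shape is more complex than any degree-3 curve, so deg p = 4.
(b) Symmetries: mirror symmetry x ↦ −x ⇒ only even powers of x.
(c) Against the integer gridlines: the y-axis gridline crossings are at y ∈ {-2, 1}.
(d) Matching integer coefficients to the picture gives p.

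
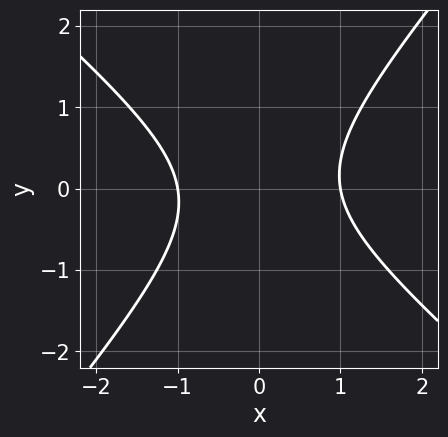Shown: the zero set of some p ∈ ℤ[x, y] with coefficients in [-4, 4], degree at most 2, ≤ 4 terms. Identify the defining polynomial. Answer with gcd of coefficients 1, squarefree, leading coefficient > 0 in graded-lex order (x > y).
3*x^2 + x*y - 3*y^2 - 3

(a) deg p = 2. The shape is more complex than any degree-1 curve.
(b) Reading off the gridlines: it misses every integer gridline on the y-axis; among the integer gridlines, it crosses the x-axis at x ∈ {-1, 1}.
(c) Assembling these constraints gives the stated polynomial.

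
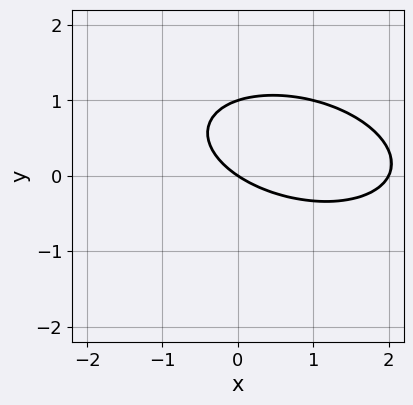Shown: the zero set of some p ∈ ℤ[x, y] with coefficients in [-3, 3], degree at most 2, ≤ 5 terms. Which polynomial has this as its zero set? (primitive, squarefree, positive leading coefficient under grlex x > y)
deg p = 2. The shape is more complex than any degree-1 curve.
From the axis intercepts and sections: the y-axis gridline crossings are at y ∈ {0, 1}; among the integer gridlines, it crosses the x-axis at x ∈ {0, 2}.
Putting this together gives p.

x^2 + x*y + 3*y^2 - 2*x - 3*y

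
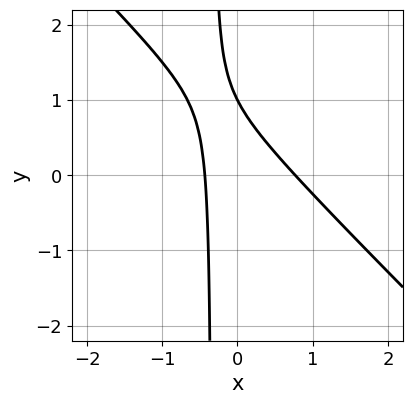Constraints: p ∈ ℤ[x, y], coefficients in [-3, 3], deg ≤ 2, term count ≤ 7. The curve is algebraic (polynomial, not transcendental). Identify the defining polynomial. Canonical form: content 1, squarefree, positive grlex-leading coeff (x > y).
3*x^2 + 3*x*y - x + y - 1

(a) deg p = 2. The shape is more complex than any degree-1 curve.
(b) Reading off the gridlines: it crosses the y-axis at the gridline y = 1.
(c) Assembling these constraints gives the stated polynomial.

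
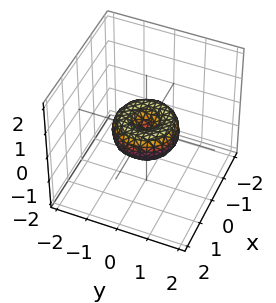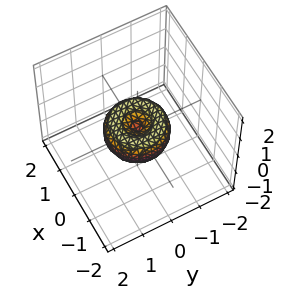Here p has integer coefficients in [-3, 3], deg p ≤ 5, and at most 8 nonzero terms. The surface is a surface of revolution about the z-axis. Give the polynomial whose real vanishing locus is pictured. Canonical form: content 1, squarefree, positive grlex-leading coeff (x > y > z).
The degree is 4 — a generic line meets the surface in up to 4 points.
By symmetry, the z-axis is an axis of rotation, so x and y enter only as x² + y².
From the visible intercepts: the y-axis gridline crossings are at y ∈ {-1, 0, 1}; a circular section at z = 0 has radius exactly 1.
Putting this together gives p. Check: (1, 0, 0) on the x-axis lies on the surface, and p(1, 0, 0) = 0. ✓

x^4 + 2*x^2*y^2 + y^4 - x^2 - y^2 + z^2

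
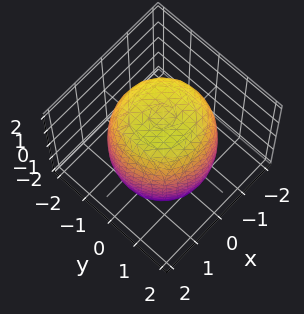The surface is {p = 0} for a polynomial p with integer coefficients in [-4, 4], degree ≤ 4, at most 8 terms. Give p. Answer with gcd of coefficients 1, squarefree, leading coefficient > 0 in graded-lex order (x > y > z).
x^4 + 2*x^2*y^2 + y^4 - x^2 - y^2 + z^2 - 3

First, degree: a generic line meets the surface in up to 4 points, so deg p = 4.
Then, symmetry: the surface is invariant under rotation about z: p = q(x² + y², z).
Then, from the axis intercepts and sections: a circular section at z = 1 has radius between 1 and 2.
Finally, solving for integer coefficients yields p as stated.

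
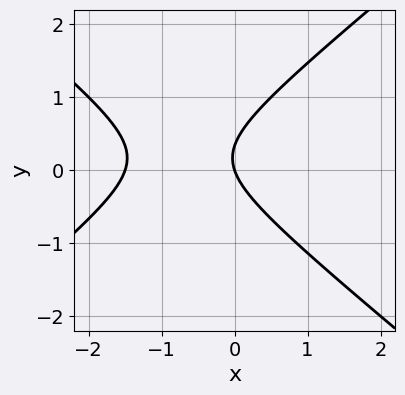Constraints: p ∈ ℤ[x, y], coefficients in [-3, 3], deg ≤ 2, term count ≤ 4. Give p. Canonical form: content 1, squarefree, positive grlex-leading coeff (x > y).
2*x^2 - 3*y^2 + 3*x + y

First, degree: no degree-1 curve has this shape, so deg p = 2.
Next, checking where it meets the axes: one y-axis crossing is at y = 0; it meets the x-axis at x = 0 (among the integer gridlines).
Finally, assembling these constraints gives the stated polynomial.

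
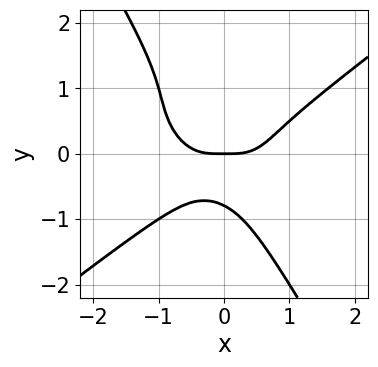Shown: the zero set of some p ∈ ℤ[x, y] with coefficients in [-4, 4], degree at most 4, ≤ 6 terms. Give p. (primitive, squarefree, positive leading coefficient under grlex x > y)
2*x^4 - 3*x*y^3 - 2*y^4 - 2*x^2*y - y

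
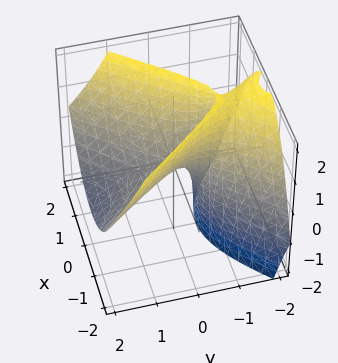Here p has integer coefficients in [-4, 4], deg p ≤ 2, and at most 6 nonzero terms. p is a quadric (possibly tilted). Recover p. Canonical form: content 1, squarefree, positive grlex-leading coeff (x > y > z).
1. The degree is 2 — the shape is more complex than any degree-1 surface.
2. Against the integer gridlines: it meets the z-axis at z = 0 (among the integer gridlines); one x-axis crossing is at x = 0.
3. Fitting integer coefficients to these (and the overall shape) gives p.

3*x^2 - 2*y^2 - 3*y*z - 2*z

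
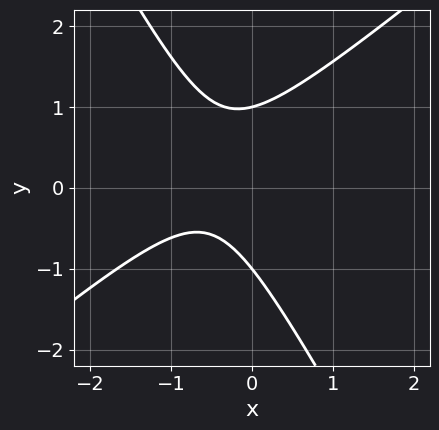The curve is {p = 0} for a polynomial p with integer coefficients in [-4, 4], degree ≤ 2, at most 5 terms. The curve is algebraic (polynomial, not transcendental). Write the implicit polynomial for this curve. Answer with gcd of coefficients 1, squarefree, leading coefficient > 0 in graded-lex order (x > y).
1. The degree is 2 — the shape is more complex than any degree-1 curve.
2. From the axis intercepts and sections: it misses every integer gridline on the x-axis; the y-axis gridline crossings are at y ∈ {-1, 1}.
3. These observations pin down the coefficients.

3*x^2 - 2*x*y - 2*y^2 + 3*x + 2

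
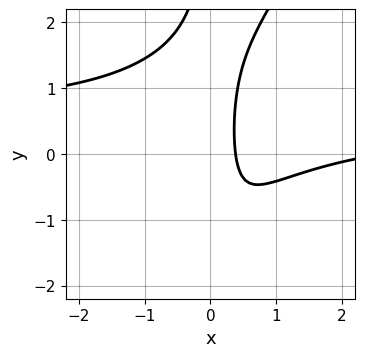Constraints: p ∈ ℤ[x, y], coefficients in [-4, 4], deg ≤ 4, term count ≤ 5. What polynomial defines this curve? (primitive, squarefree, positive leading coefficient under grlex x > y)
(a) Degree: no degree-2 curve has this shape, so deg p = 3.
(b) Reading off the gridlines: it misses every integer gridline on the y-axis.
(c) The integer polynomial consistent with all of this is the stated p.

2*x^2*y - x*y^2 - x^2 + 3*x - 1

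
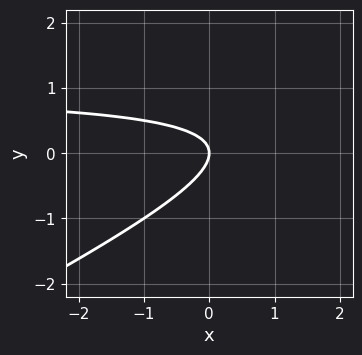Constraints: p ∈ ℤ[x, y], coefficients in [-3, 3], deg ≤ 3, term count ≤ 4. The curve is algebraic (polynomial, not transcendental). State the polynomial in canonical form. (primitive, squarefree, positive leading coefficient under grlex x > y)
(a) Degree: no degree-1 curve has this shape, so deg p = 2.
(b) From the axis intercepts and sections: it meets the x-axis at x = 0 (among the integer gridlines); it meets the y-axis at y = 0 (among the integer gridlines).
(c) These observations pin down the coefficients.

x*y - 2*y^2 - x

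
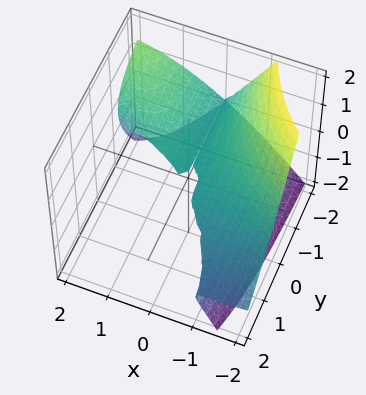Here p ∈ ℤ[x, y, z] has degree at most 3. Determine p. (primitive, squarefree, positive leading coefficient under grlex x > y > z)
x^3 + 2*x^2*y - 2*x*y*z - 2*x*z + 3*z^2

First, the picture has 2 separate pieces. Treating them together as one polynomial.
Next, deg p = 3. The shape is more complex than any degree-2 surface.
Then, from the visible intercepts: every point of the y-axis in the box is on the surface; it meets the x-axis at x = 0 (among the integer gridlines); it crosses the z-axis at the gridline z = 0.
Finally, these observations pin down the coefficients.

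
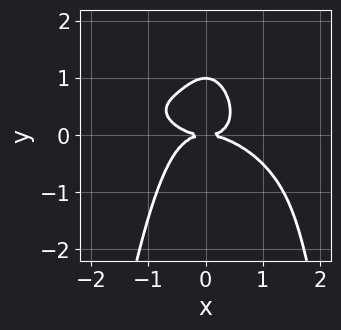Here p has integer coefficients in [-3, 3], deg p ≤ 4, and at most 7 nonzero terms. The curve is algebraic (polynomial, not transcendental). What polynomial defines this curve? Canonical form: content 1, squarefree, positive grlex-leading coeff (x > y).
First, the degree is 4 — no degree-3 curve has this shape.
Then, observable constraints: the y-axis gridline crossings are at y ∈ {0, 1}; it crosses the x-axis at the gridline x = 0.
Finally, together with the visible shape, these determine p as stated.

x^4 + 2*x^3*y + 3*x^2*y^2 + 2*y^3 - 2*y^2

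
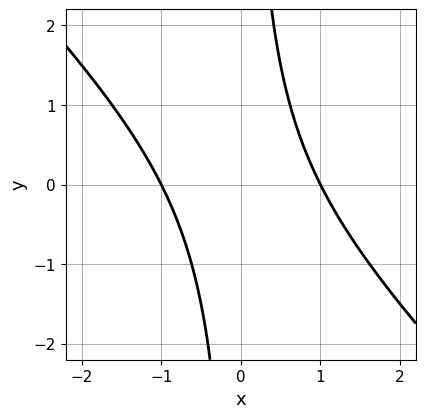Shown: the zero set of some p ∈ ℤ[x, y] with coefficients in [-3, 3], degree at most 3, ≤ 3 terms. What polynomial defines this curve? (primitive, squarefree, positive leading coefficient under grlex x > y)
x^2 + x*y - 1

1. deg p = 2. No degree-1 curve has this shape.
2. Observable constraints: among the integer gridlines, it crosses the x-axis at x ∈ {-1, 1}; it misses every integer gridline on the y-axis.
3. The integer polynomial consistent with all of this is the stated p.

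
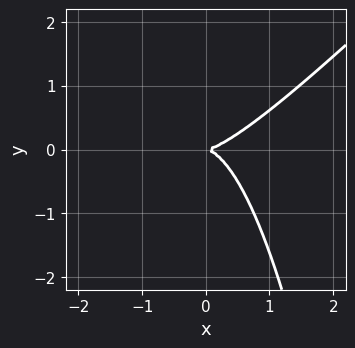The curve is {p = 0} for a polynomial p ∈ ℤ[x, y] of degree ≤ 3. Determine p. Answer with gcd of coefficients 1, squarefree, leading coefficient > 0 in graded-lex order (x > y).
First, the degree is 3 — the shape is more complex than any degree-2 curve.
Next, from the axis intercepts and sections: it meets the x-axis at x = 0 (among the integer gridlines); it meets the y-axis at y = 0 (among the integer gridlines).
Finally, putting this together gives p.

x^3 - x^2*y - y^2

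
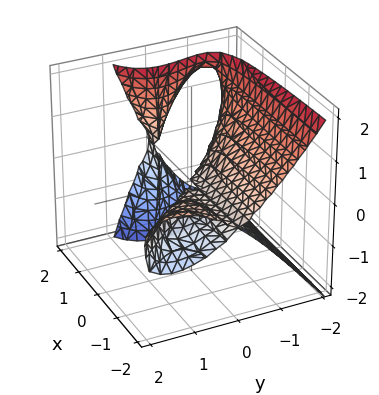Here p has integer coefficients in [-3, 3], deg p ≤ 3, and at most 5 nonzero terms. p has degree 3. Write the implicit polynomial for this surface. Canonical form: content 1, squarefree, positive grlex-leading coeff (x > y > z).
2*x*y^2 - 2*x*z^2 + 2*y^3 + 3*z^2

First, the picture has 2 separate pieces.
Then, the degree is 3 — no degree-2 surface has this shape.
Then, reading off the gridlines: one y-axis crossing is at y = 0; it crosses the z-axis at the gridline z = 0; every point of the x-axis in the box is on the surface.
Finally, solving for integer coefficients yields p as stated.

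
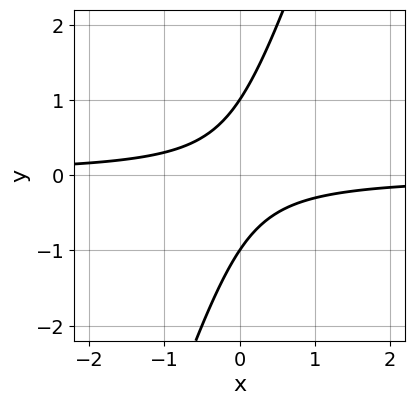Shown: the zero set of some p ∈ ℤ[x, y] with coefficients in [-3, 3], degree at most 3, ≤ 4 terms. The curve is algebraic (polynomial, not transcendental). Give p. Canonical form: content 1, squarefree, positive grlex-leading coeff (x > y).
3*x*y - y^2 + 1

First, the degree is 2 — a generic line meets the curve in up to 2 points.
Next, from the axis intercepts and sections: no x-intercept at any integer in the box; the y-axis gridline crossings are at y ∈ {-1, 1}.
Finally, putting this together gives p.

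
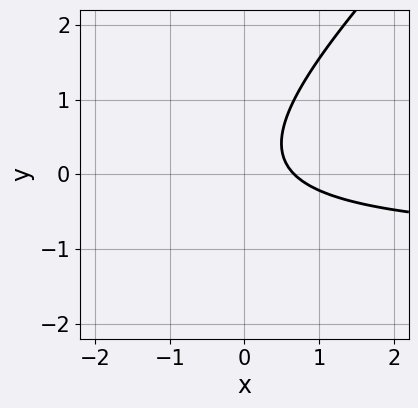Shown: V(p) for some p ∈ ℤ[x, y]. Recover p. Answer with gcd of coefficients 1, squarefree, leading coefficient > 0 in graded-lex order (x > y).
First, deg p = 2. No degree-1 curve has this shape.
Then, from the visible intercepts: it misses every integer gridline on the y-axis.
Finally, matching integer coefficients to the picture gives p.

3*x*y - 3*y^2 + 3*x + y - 2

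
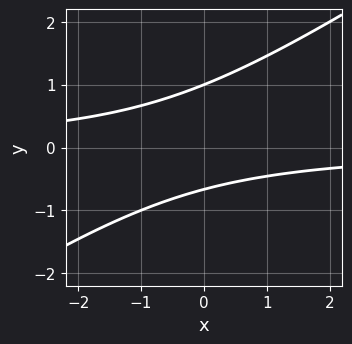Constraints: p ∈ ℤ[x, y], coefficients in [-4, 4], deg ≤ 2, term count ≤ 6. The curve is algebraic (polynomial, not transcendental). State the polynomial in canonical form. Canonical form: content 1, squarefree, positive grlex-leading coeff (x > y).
(a) The degree is 2 — a generic line meets the curve in up to 2 points.
(b) Checking where it meets the axes: one y-axis crossing is at y = 1; the curve avoids every integer x-axis point in the box.
(c) Matching integer coefficients to the picture gives p.

2*x*y - 3*y^2 + y + 2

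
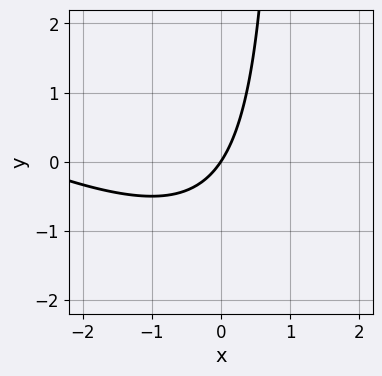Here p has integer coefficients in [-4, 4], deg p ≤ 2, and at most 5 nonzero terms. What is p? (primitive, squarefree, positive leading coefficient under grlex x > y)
The degree is 2 — a generic line meets the curve in up to 2 points.
From the axis intercepts and sections: it crosses the y-axis at the gridline y = 0; it crosses the x-axis at the gridline x = 0.
Assembling these constraints gives the stated polynomial.

x^2 + 2*x*y + 3*x - 2*y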